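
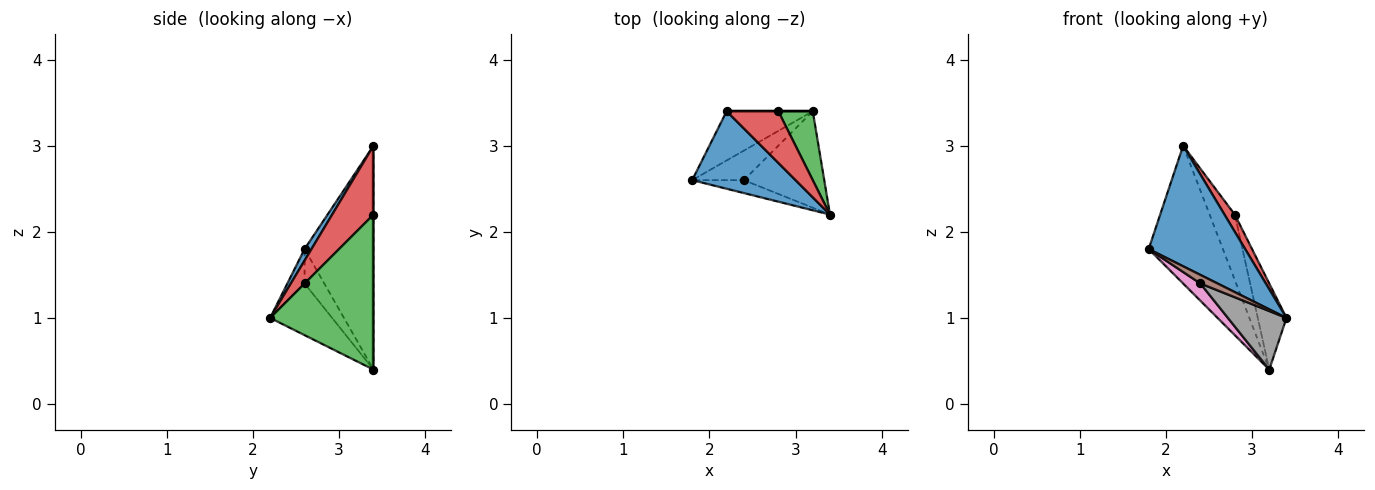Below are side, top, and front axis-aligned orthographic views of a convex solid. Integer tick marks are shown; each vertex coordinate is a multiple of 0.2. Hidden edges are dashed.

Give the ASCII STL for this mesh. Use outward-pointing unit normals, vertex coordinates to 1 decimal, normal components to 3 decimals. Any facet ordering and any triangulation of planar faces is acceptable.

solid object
 facet normal 0.060 -0.840 0.540
  outer loop
   vertex 2.2 3.4 3.0
   vertex 1.8 2.6 1.8
   vertex 3.4 2.2 1.0
  endloop
 endfacet
 facet normal -0.658 0.709 -0.253
  outer loop
   vertex 2.2 3.4 3.0
   vertex 3.2 3.4 0.4
   vertex 1.8 2.6 1.8
  endloop
 endfacet
 facet normal 0.942 0.262 0.209
  outer loop
   vertex 2.8 3.4 2.2
   vertex 3.4 2.2 1.0
   vertex 3.2 3.4 0.4
  endloop
 endfacet
 facet normal 0.784 -0.196 0.588
  outer loop
   vertex 2.8 3.4 2.2
   vertex 2.2 3.4 3.0
   vertex 3.4 2.2 1.0
  endloop
 endfacet
 facet normal 0.000 1.000 0.000
  outer loop
   vertex 2.8 3.4 2.2
   vertex 3.2 3.4 0.4
   vertex 2.2 3.4 3.0
  endloop
 endfacet
 facet normal -0.485 -0.485 -0.728
  outer loop
   vertex 2.4 2.6 1.4
   vertex 3.4 2.2 1.0
   vertex 1.8 2.6 1.8
  endloop
 endfacet
 facet normal -0.499 -0.437 -0.749
  outer loop
   vertex 2.4 2.6 1.4
   vertex 1.8 2.6 1.8
   vertex 3.2 3.4 0.4
  endloop
 endfacet
 facet normal -0.482 -0.455 -0.749
  outer loop
   vertex 2.4 2.6 1.4
   vertex 3.2 3.4 0.4
   vertex 3.4 2.2 1.0
  endloop
 endfacet
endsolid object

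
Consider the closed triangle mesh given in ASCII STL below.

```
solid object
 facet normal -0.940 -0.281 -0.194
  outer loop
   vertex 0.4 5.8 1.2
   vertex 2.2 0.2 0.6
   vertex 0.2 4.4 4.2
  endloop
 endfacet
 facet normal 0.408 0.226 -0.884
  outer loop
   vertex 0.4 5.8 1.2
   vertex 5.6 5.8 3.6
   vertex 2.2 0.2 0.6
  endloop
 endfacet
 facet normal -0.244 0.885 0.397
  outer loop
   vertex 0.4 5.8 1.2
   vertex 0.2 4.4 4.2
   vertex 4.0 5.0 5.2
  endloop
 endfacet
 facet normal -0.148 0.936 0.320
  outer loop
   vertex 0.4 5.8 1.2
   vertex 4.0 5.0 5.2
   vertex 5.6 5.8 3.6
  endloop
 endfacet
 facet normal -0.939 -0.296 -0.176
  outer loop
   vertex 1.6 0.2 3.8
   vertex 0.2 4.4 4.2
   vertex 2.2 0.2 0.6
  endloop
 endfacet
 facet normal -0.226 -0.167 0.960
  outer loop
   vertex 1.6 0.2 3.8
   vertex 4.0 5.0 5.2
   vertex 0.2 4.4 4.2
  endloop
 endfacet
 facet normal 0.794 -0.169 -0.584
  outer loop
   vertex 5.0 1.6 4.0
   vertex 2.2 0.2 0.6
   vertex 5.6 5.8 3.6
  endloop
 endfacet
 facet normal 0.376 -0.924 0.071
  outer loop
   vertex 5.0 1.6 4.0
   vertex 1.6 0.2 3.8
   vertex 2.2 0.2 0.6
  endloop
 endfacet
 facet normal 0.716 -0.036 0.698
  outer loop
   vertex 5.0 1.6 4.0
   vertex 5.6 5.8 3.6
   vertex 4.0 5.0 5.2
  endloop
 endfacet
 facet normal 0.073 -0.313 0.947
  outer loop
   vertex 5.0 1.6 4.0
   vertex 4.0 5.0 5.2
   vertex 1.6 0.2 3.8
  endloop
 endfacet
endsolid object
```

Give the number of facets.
10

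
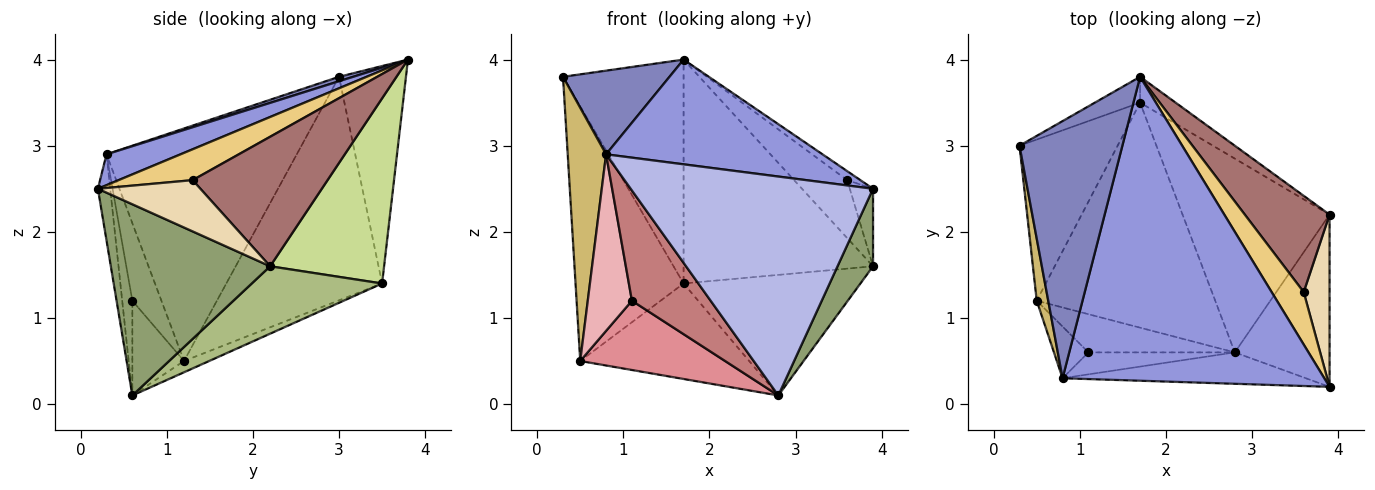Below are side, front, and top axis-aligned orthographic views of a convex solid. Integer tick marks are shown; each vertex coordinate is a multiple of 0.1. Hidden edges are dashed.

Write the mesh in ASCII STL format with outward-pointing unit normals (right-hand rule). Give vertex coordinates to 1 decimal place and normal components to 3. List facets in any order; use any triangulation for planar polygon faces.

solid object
 facet normal -0.483 0.870 -0.100
  outer loop
   vertex 1.7 3.5 1.4
   vertex 0.3 3.0 3.8
   vertex 1.7 3.8 4.0
  endloop
 endfacet
 facet normal 0.041 -0.309 0.950
  outer loop
   vertex 0.8 0.3 2.9
   vertex 1.7 3.8 4.0
   vertex 0.3 3.0 3.8
  endloop
 endfacet
 facet normal 0.111 -0.324 0.940
  outer loop
   vertex 0.8 0.3 2.9
   vertex 3.9 0.2 2.5
   vertex 1.7 3.8 4.0
  endloop
 endfacet
 facet normal -0.050 -0.989 -0.142
  outer loop
   vertex 0.8 0.3 2.9
   vertex 2.8 0.6 0.1
   vertex 3.9 0.2 2.5
  endloop
 endfacet
 facet normal 0.879 -0.196 -0.435
  outer loop
   vertex 3.9 2.2 1.6
   vertex 3.9 0.2 2.5
   vertex 2.8 0.6 0.1
  endloop
 endfacet
 facet normal 0.363 0.492 -0.791
  outer loop
   vertex 3.9 2.2 1.6
   vertex 2.8 0.6 0.1
   vertex 1.7 3.5 1.4
  endloop
 endfacet
 facet normal 0.513 0.853 -0.098
  outer loop
   vertex 3.9 2.2 1.6
   vertex 1.7 3.5 1.4
   vertex 1.7 3.8 4.0
  endloop
 endfacet
 facet normal -0.058 0.390 -0.919
  outer loop
   vertex 0.5 1.2 0.5
   vertex 1.7 3.5 1.4
   vertex 2.8 0.6 0.1
  endloop
 endfacet
 facet normal -0.773 0.536 -0.339
  outer loop
   vertex 0.5 1.2 0.5
   vertex 0.3 3.0 3.8
   vertex 1.7 3.5 1.4
  endloop
 endfacet
 facet normal -0.979 -0.197 0.048
  outer loop
   vertex 0.5 1.2 0.5
   vertex 0.8 0.3 2.9
   vertex 0.3 3.0 3.8
  endloop
 endfacet
 facet normal 0.688 0.123 0.715
  outer loop
   vertex 3.6 1.3 2.6
   vertex 1.7 3.8 4.0
   vertex 3.9 0.2 2.5
  endloop
 endfacet
 facet normal 0.875 0.199 0.441
  outer loop
   vertex 3.6 1.3 2.6
   vertex 3.9 0.2 2.5
   vertex 3.9 2.2 1.6
  endloop
 endfacet
 facet normal 0.795 0.313 0.520
  outer loop
   vertex 3.6 1.3 2.6
   vertex 3.9 2.2 1.6
   vertex 1.7 3.8 4.0
  endloop
 endfacet
 facet normal -0.125 -0.973 -0.194
  outer loop
   vertex 1.1 0.6 1.2
   vertex 2.8 0.6 0.1
   vertex 0.8 0.3 2.9
  endloop
 endfacet
 facet normal -0.298 -0.836 -0.461
  outer loop
   vertex 1.1 0.6 1.2
   vertex 0.5 1.2 0.5
   vertex 2.8 0.6 0.1
  endloop
 endfacet
 facet normal -0.534 -0.811 -0.237
  outer loop
   vertex 1.1 0.6 1.2
   vertex 0.8 0.3 2.9
   vertex 0.5 1.2 0.5
  endloop
 endfacet
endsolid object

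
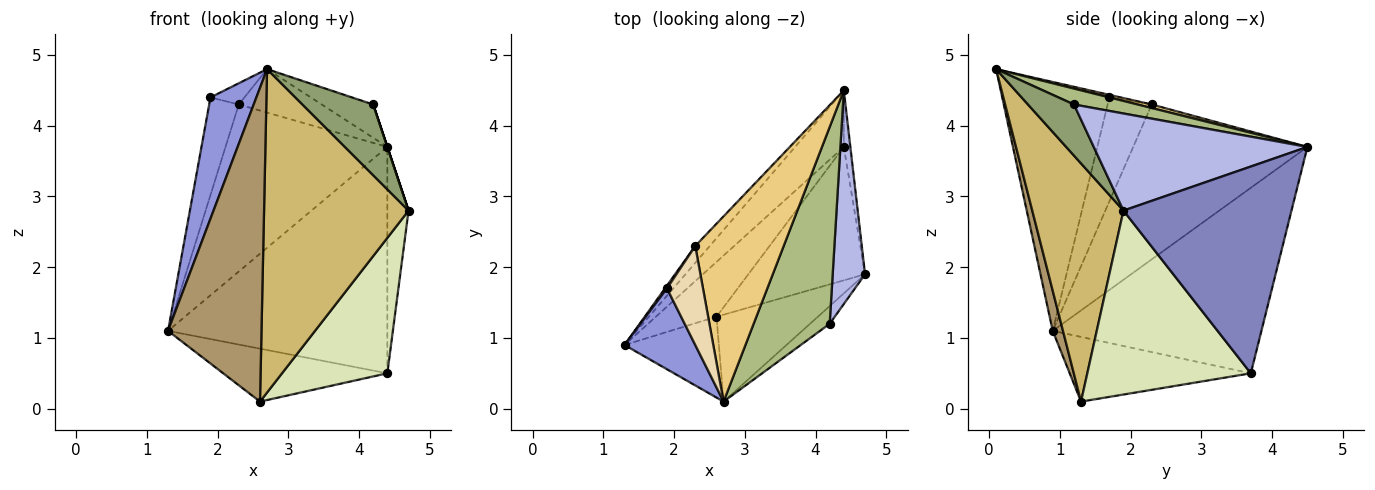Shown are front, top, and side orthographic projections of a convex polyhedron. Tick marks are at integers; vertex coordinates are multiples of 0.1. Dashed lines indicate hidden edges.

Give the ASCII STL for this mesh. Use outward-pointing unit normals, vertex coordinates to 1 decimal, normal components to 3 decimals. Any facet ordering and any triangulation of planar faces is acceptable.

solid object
 facet normal -0.678 0.713 -0.178
  outer loop
   vertex 4.4 3.7 0.5
   vertex 1.3 0.9 1.1
   vertex 4.4 4.5 3.7
  endloop
 endfacet
 facet normal 0.992 0.125 -0.031
  outer loop
   vertex 4.4 3.7 0.5
   vertex 4.4 4.5 3.7
   vertex 4.7 1.9 2.8
  endloop
 endfacet
 facet normal -0.889 -0.381 0.254
  outer loop
   vertex 1.9 1.7 4.4
   vertex 1.3 0.9 1.1
   vertex 2.7 0.1 4.8
  endloop
 endfacet
 facet normal 0.949 0.000 0.316
  outer loop
   vertex 4.2 1.2 4.3
   vertex 4.7 1.9 2.8
   vertex 4.4 4.5 3.7
  endloop
 endfacet
 facet normal 0.533 -0.821 -0.205
  outer loop
   vertex 4.2 1.2 4.3
   vertex 2.7 0.1 4.8
   vertex 4.7 1.9 2.8
  endloop
 endfacet
 facet normal 0.202 0.163 0.966
  outer loop
   vertex 4.2 1.2 4.3
   vertex 4.4 4.5 3.7
   vertex 2.7 0.1 4.8
  endloop
 endfacet
 facet normal -0.609 0.552 -0.571
  outer loop
   vertex 2.6 1.3 0.1
   vertex 1.3 0.9 1.1
   vertex 4.4 3.7 0.5
  endloop
 endfacet
 facet normal 0.742 -0.478 -0.471
  outer loop
   vertex 2.6 1.3 0.1
   vertex 4.4 3.7 0.5
   vertex 4.7 1.9 2.8
  endloop
 endfacet
 facet normal 0.105 -0.963 -0.248
  outer loop
   vertex 2.6 1.3 0.1
   vertex 2.7 0.1 4.8
   vertex 1.3 0.9 1.1
  endloop
 endfacet
 facet normal 0.521 -0.825 -0.222
  outer loop
   vertex 2.6 1.3 0.1
   vertex 4.7 1.9 2.8
   vertex 2.7 0.1 4.8
  endloop
 endfacet
 facet normal 0.039 0.228 0.973
  outer loop
   vertex 2.3 2.3 4.3
   vertex 2.7 0.1 4.8
   vertex 4.4 4.5 3.7
  endloop
 endfacet
 facet normal -0.070 0.209 0.975
  outer loop
   vertex 2.3 2.3 4.3
   vertex 1.9 1.7 4.4
   vertex 2.7 0.1 4.8
  endloop
 endfacet
 facet normal -0.731 0.679 -0.069
  outer loop
   vertex 2.3 2.3 4.3
   vertex 4.4 4.5 3.7
   vertex 1.3 0.9 1.1
  endloop
 endfacet
 facet normal -0.831 0.556 0.016
  outer loop
   vertex 2.3 2.3 4.3
   vertex 1.3 0.9 1.1
   vertex 1.9 1.7 4.4
  endloop
 endfacet
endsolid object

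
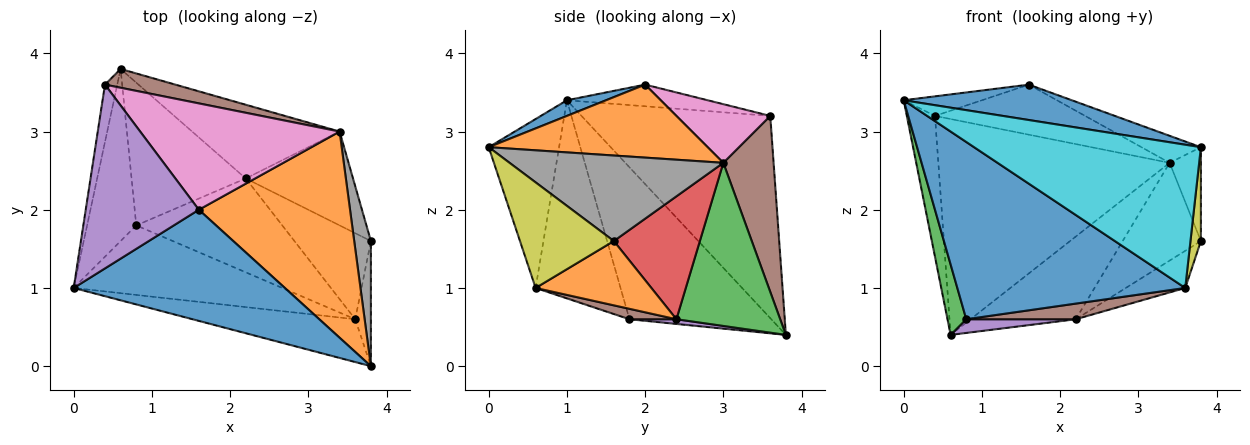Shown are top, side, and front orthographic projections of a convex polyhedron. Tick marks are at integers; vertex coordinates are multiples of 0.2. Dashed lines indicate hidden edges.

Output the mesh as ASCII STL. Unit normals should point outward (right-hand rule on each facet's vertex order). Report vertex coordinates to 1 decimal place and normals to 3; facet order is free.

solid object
 facet normal 0.070 -0.303 0.950
  outer loop
   vertex 1.6 2.0 3.6
   vertex 0.0 1.0 3.4
   vertex 3.8 0.0 2.8
  endloop
 endfacet
 facet normal 0.432 0.117 0.894
  outer loop
   vertex 3.4 3.0 2.6
   vertex 1.6 2.0 3.6
   vertex 3.8 0.0 2.8
  endloop
 endfacet
 facet normal -0.944 -0.125 -0.305
  outer loop
   vertex 0.8 1.8 0.6
   vertex 0.0 1.0 3.4
   vertex 0.6 3.8 0.4
  endloop
 endfacet
 facet normal -0.987 0.147 -0.060
  outer loop
   vertex 0.4 3.6 3.2
   vertex 0.6 3.8 0.4
   vertex 0.0 1.0 3.4
  endloop
 endfacet
 facet normal -0.187 0.104 0.977
  outer loop
   vertex 0.4 3.6 3.2
   vertex 0.0 1.0 3.4
   vertex 1.6 2.0 3.6
  endloop
 endfacet
 facet normal 0.212 0.974 0.085
  outer loop
   vertex 0.4 3.6 3.2
   vertex 3.4 3.0 2.6
   vertex 0.6 3.8 0.4
  endloop
 endfacet
 facet normal 0.257 0.411 0.874
  outer loop
   vertex 0.4 3.6 3.2
   vertex 1.6 2.0 3.6
   vertex 3.4 3.0 2.6
  endloop
 endfacet
 facet normal 0.972 0.142 0.190
  outer loop
   vertex 3.8 1.6 1.6
   vertex 3.4 3.0 2.6
   vertex 3.8 0.0 2.8
  endloop
 endfacet
 facet normal 0.983 -0.109 -0.146
  outer loop
   vertex 3.6 0.6 1.0
   vertex 3.8 1.6 1.6
   vertex 3.8 0.0 2.8
  endloop
 endfacet
 facet normal -0.285 -0.918 -0.274
  outer loop
   vertex 3.6 0.6 1.0
   vertex 3.8 0.0 2.8
   vertex 0.0 1.0 3.4
  endloop
 endfacet
 facet normal -0.328 -0.880 -0.345
  outer loop
   vertex 3.6 0.6 1.0
   vertex 0.0 1.0 3.4
   vertex 0.8 1.8 0.6
  endloop
 endfacet
 facet normal 0.611 0.314 -0.727
  outer loop
   vertex 2.2 2.4 0.6
   vertex 3.8 1.6 1.6
   vertex 3.6 0.6 1.0
  endloop
 endfacet
 facet normal 0.593 0.601 -0.536
  outer loop
   vertex 2.2 2.4 0.6
   vertex 0.6 3.8 0.4
   vertex 3.4 3.0 2.6
  endloop
 endfacet
 facet normal 0.622 0.565 -0.542
  outer loop
   vertex 2.2 2.4 0.6
   vertex 3.4 3.0 2.6
   vertex 3.8 1.6 1.6
  endloop
 endfacet
 facet normal 0.041 -0.095 -0.995
  outer loop
   vertex 2.2 2.4 0.6
   vertex 0.8 1.8 0.6
   vertex 0.6 3.8 0.4
  endloop
 endfacet
 facet normal 0.070 -0.164 -0.984
  outer loop
   vertex 2.2 2.4 0.6
   vertex 3.6 0.6 1.0
   vertex 0.8 1.8 0.6
  endloop
 endfacet
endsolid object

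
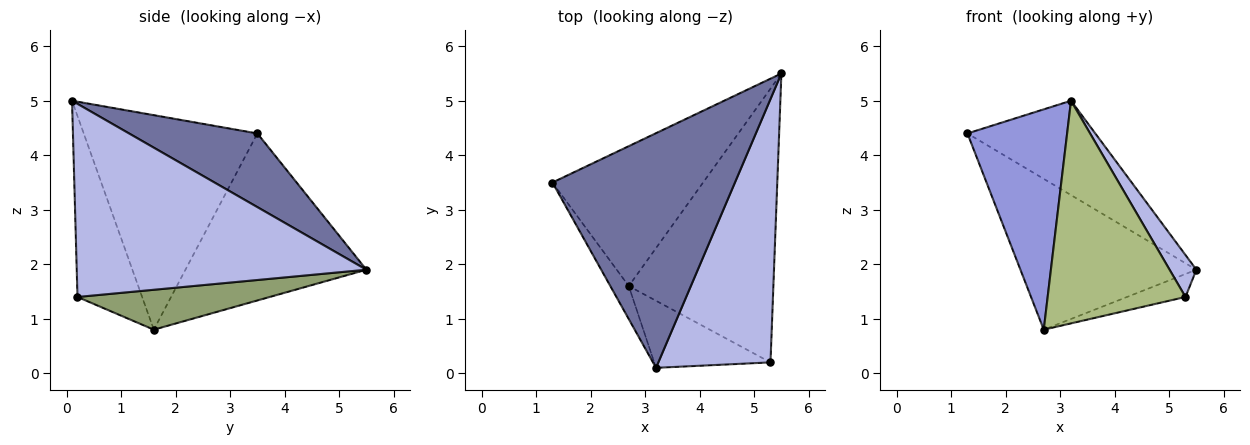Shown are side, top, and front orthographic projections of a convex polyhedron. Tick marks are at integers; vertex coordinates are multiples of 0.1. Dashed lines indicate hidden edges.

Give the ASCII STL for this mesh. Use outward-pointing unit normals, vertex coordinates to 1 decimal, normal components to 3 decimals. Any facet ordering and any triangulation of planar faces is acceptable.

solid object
 facet normal 0.351 0.349 0.869
  outer loop
   vertex 3.2 0.1 5.0
   vertex 5.5 5.5 1.9
   vertex 1.3 3.5 4.4
  endloop
 endfacet
 facet normal -0.602 0.585 -0.543
  outer loop
   vertex 2.7 1.6 0.8
   vertex 1.3 3.5 4.4
   vertex 5.5 5.5 1.9
  endloop
 endfacet
 facet normal -0.865 -0.496 -0.074
  outer loop
   vertex 2.7 1.6 0.8
   vertex 3.2 0.1 5.0
   vertex 1.3 3.5 4.4
  endloop
 endfacet
 facet normal 0.862 -0.080 0.501
  outer loop
   vertex 5.3 0.2 1.4
   vertex 5.5 5.5 1.9
   vertex 3.2 0.1 5.0
  endloop
 endfacet
 facet normal 0.265 0.081 -0.961
  outer loop
   vertex 5.3 0.2 1.4
   vertex 2.7 1.6 0.8
   vertex 5.5 5.5 1.9
  endloop
 endfacet
 facet normal -0.410 -0.873 -0.263
  outer loop
   vertex 5.3 0.2 1.4
   vertex 3.2 0.1 5.0
   vertex 2.7 1.6 0.8
  endloop
 endfacet
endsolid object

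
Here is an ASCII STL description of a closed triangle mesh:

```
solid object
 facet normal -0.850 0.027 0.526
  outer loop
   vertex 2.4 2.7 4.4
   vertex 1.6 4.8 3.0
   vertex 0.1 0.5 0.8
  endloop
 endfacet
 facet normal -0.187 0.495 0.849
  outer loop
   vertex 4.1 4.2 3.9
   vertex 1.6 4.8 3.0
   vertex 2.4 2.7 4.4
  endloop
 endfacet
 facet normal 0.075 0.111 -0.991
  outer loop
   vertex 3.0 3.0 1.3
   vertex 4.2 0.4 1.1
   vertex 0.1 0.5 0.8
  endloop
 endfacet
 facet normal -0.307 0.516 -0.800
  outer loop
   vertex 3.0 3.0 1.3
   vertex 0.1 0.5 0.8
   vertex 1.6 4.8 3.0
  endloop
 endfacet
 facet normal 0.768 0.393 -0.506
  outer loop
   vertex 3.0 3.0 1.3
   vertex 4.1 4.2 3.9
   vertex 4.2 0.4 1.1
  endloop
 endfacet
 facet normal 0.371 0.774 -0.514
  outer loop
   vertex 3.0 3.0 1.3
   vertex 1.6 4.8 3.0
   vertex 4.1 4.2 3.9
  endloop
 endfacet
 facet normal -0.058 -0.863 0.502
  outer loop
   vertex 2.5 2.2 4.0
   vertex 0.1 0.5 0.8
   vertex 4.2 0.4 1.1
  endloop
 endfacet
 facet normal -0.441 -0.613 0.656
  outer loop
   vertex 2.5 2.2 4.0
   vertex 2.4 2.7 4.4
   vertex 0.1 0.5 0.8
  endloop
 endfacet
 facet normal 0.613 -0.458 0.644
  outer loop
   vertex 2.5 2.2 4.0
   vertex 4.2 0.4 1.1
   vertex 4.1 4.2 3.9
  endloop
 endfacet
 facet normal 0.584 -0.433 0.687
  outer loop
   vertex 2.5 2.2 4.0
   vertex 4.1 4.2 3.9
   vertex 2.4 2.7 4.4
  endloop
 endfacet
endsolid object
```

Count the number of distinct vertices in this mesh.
7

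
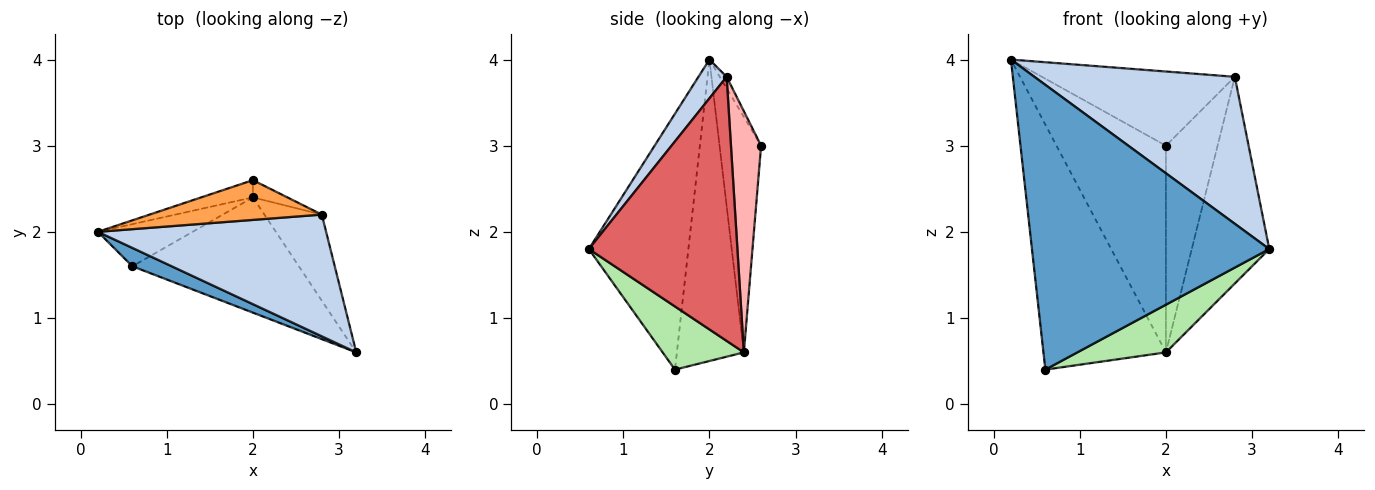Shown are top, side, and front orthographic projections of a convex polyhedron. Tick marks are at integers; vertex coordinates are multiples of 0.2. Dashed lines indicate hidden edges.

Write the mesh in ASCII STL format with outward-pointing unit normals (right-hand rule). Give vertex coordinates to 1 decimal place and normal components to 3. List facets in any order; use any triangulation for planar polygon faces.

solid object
 facet normal -0.386 -0.921 0.059
  outer loop
   vertex 0.6 1.6 0.4
   vertex 3.2 0.6 1.8
   vertex 0.2 2.0 4.0
  endloop
 endfacet
 facet normal 0.108 -0.766 0.634
  outer loop
   vertex 2.8 2.2 3.8
   vertex 0.2 2.0 4.0
   vertex 3.2 0.6 1.8
  endloop
 endfacet
 facet normal -0.031 0.881 0.472
  outer loop
   vertex 2.8 2.2 3.8
   vertex 2.0 2.6 3.0
   vertex 0.2 2.0 4.0
  endloop
 endfacet
 facet normal -0.354 0.932 -0.078
  outer loop
   vertex 2.0 2.4 0.6
   vertex 0.2 2.0 4.0
   vertex 2.0 2.6 3.0
  endloop
 endfacet
 facet normal -0.474 0.868 -0.149
  outer loop
   vertex 2.0 2.4 0.6
   vertex 0.6 1.6 0.4
   vertex 0.2 2.0 4.0
  endloop
 endfacet
 facet normal 0.331 -0.361 -0.872
  outer loop
   vertex 2.0 2.4 0.6
   vertex 3.2 0.6 1.8
   vertex 0.6 1.6 0.4
  endloop
 endfacet
 facet normal 0.871 0.454 -0.189
  outer loop
   vertex 2.0 2.4 0.6
   vertex 2.8 2.2 3.8
   vertex 3.2 0.6 1.8
  endloop
 endfacet
 facet normal 0.503 0.862 -0.072
  outer loop
   vertex 2.0 2.4 0.6
   vertex 2.0 2.6 3.0
   vertex 2.8 2.2 3.8
  endloop
 endfacet
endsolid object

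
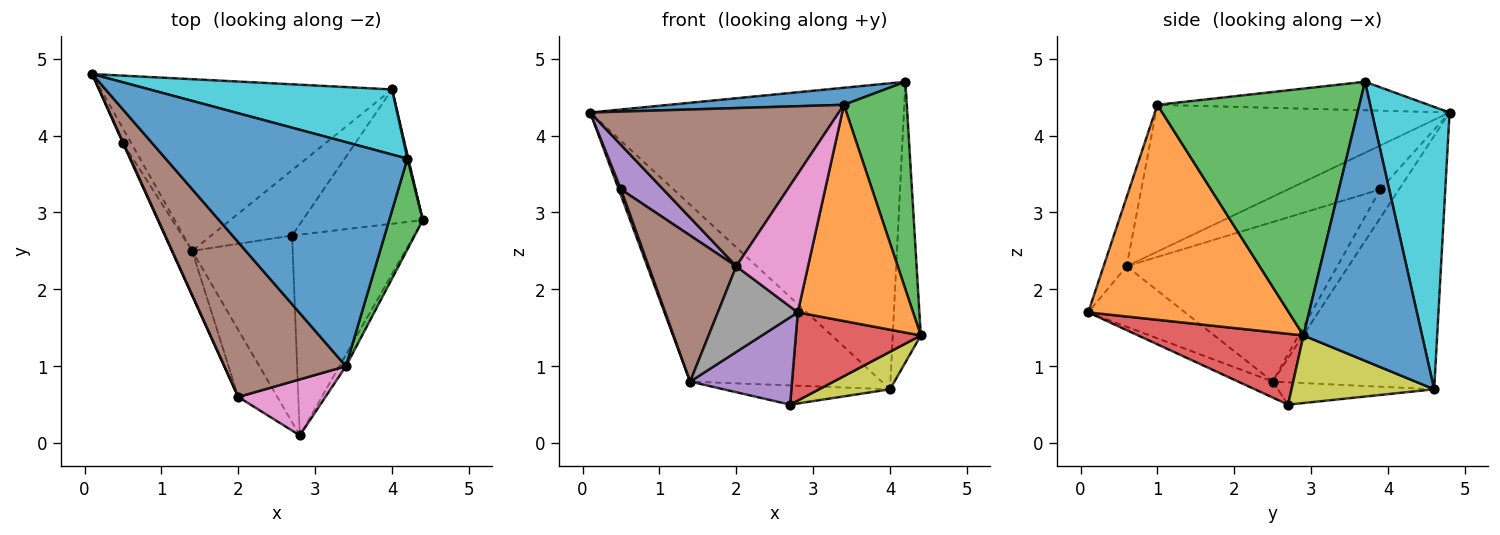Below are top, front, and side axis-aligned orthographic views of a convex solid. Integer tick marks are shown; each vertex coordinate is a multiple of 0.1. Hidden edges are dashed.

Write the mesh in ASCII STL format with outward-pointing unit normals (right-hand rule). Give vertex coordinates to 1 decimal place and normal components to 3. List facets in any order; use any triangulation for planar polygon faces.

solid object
 facet normal -0.117 -0.075 0.990
  outer loop
   vertex 3.4 1.0 4.4
   vertex 4.2 3.7 4.7
   vertex 0.1 4.8 4.3
  endloop
 endfacet
 facet normal 0.867 -0.498 -0.027
  outer loop
   vertex 3.4 1.0 4.4
   vertex 2.8 0.1 1.7
   vertex 4.4 2.9 1.4
  endloop
 endfacet
 facet normal 0.947 -0.295 0.129
  outer loop
   vertex 3.4 1.0 4.4
   vertex 4.4 2.9 1.4
   vertex 4.2 3.7 4.7
  endloop
 endfacet
 facet normal 0.470 -0.355 -0.808
  outer loop
   vertex 2.7 2.7 0.5
   vertex 4.4 2.9 1.4
   vertex 2.8 0.1 1.7
  endloop
 endfacet
 facet normal -0.142 -0.419 -0.897
  outer loop
   vertex 2.7 2.7 0.5
   vertex 2.8 0.1 1.7
   vertex 1.4 2.5 0.8
  endloop
 endfacet
 facet normal -0.645 -0.546 0.534
  outer loop
   vertex 2.0 0.6 2.3
   vertex 3.4 1.0 4.4
   vertex 0.1 4.8 4.3
  endloop
 endfacet
 facet normal -0.286 -0.888 0.360
  outer loop
   vertex 2.0 0.6 2.3
   vertex 2.8 0.1 1.7
   vertex 3.4 1.0 4.4
  endloop
 endfacet
 facet normal -0.690 -0.570 -0.446
  outer loop
   vertex 2.0 0.6 2.3
   vertex 1.4 2.5 0.8
   vertex 2.8 0.1 1.7
  endloop
 endfacet
 facet normal 0.476 -0.237 -0.847
  outer loop
   vertex 4.0 4.6 0.7
   vertex 4.4 2.9 1.4
   vertex 2.7 2.7 0.5
  endloop
 endfacet
 facet normal 0.235 0.951 0.202
  outer loop
   vertex 4.0 4.6 0.7
   vertex 0.1 4.8 4.3
   vertex 4.2 3.7 4.7
  endloop
 endfacet
 facet normal 0.973 0.230 0.003
  outer loop
   vertex 4.0 4.6 0.7
   vertex 4.2 3.7 4.7
   vertex 4.4 2.9 1.4
  endloop
 endfacet
 facet normal -0.518 0.613 -0.596
  outer loop
   vertex 4.0 4.6 0.7
   vertex 1.4 2.5 0.8
   vertex 0.1 4.8 4.3
  endloop
 endfacet
 facet normal -0.256 0.273 -0.927
  outer loop
   vertex 4.0 4.6 0.7
   vertex 2.7 2.7 0.5
   vertex 1.4 2.5 0.8
  endloop
 endfacet
 facet normal -0.953 -0.112 -0.280
  outer loop
   vertex 0.5 3.9 3.3
   vertex 0.1 4.8 4.3
   vertex 1.4 2.5 0.8
  endloop
 endfacet
 facet normal -0.909 -0.417 0.011
  outer loop
   vertex 0.5 3.9 3.3
   vertex 2.0 0.6 2.3
   vertex 0.1 4.8 4.3
  endloop
 endfacet
 facet normal -0.917 -0.382 -0.116
  outer loop
   vertex 0.5 3.9 3.3
   vertex 1.4 2.5 0.8
   vertex 2.0 0.6 2.3
  endloop
 endfacet
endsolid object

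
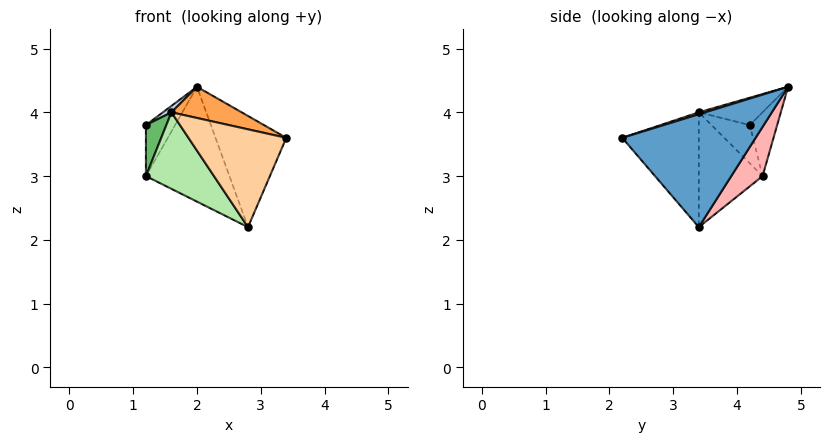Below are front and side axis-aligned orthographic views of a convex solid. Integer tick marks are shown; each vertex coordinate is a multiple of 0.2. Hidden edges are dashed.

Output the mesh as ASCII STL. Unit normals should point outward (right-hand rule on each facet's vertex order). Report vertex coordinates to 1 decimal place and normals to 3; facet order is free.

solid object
 facet normal 0.883 0.468 0.023
  outer loop
   vertex 2.8 3.4 2.2
   vertex 2.0 4.8 4.4
   vertex 3.4 2.2 3.6
  endloop
 endfacet
 facet normal -0.562 -0.075 0.824
  outer loop
   vertex 1.6 3.4 4.0
   vertex 2.0 4.8 4.4
   vertex 1.2 4.2 3.8
  endloop
 endfacet
 facet normal 0.026 -0.281 0.959
  outer loop
   vertex 1.6 3.4 4.0
   vertex 3.4 2.2 3.6
   vertex 2.0 4.8 4.4
  endloop
 endfacet
 facet normal -0.570 -0.728 -0.380
  outer loop
   vertex 1.6 3.4 4.0
   vertex 2.8 3.4 2.2
   vertex 3.4 2.2 3.6
  endloop
 endfacet
 facet normal -0.876 -0.467 -0.117
  outer loop
   vertex 1.2 4.4 3.0
   vertex 1.6 3.4 4.0
   vertex 1.2 4.2 3.8
  endloop
 endfacet
 facet normal -0.622 -0.664 -0.415
  outer loop
   vertex 1.2 4.4 3.0
   vertex 2.8 3.4 2.2
   vertex 1.6 3.4 4.0
  endloop
 endfacet
 facet normal -0.673 0.718 0.179
  outer loop
   vertex 1.2 4.4 3.0
   vertex 1.2 4.2 3.8
   vertex 2.0 4.8 4.4
  endloop
 endfacet
 facet normal 0.318 0.848 -0.424
  outer loop
   vertex 1.2 4.4 3.0
   vertex 2.0 4.8 4.4
   vertex 2.8 3.4 2.2
  endloop
 endfacet
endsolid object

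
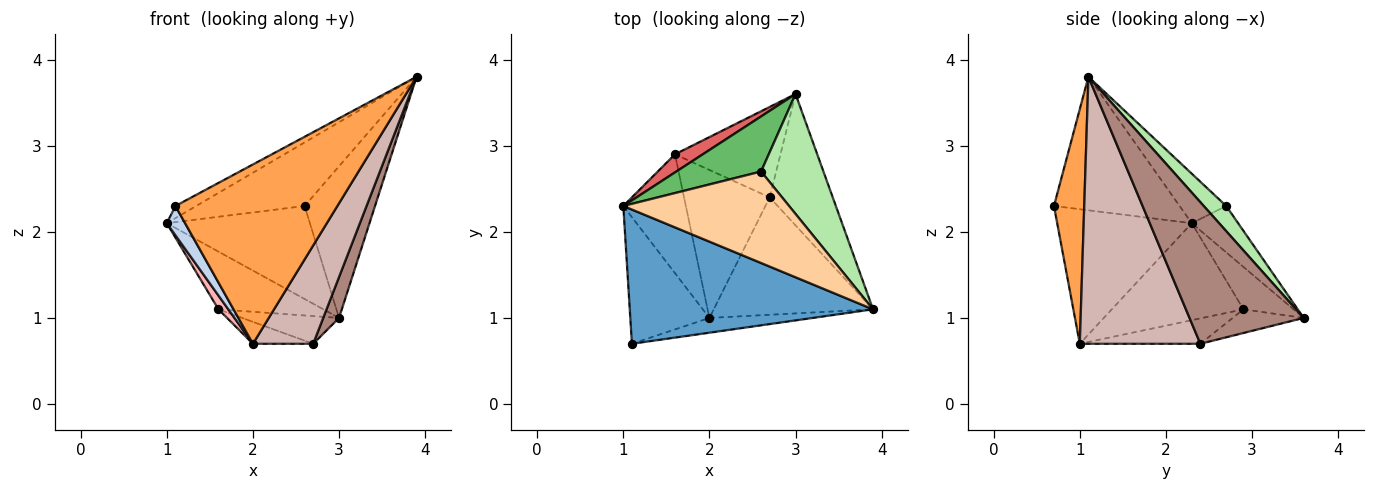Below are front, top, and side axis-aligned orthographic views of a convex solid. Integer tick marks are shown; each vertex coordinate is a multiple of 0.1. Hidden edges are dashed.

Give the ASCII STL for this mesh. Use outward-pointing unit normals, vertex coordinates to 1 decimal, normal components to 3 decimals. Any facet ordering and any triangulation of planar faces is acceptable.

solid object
 facet normal -0.480 0.079 0.874
  outer loop
   vertex 1.1 0.7 2.3
   vertex 3.9 1.1 3.8
   vertex 1.0 2.3 2.1
  endloop
 endfacet
 facet normal -0.856 -0.116 -0.503
  outer loop
   vertex 1.1 0.7 2.3
   vertex 1.0 2.3 2.1
   vertex 2.0 1.0 0.7
  endloop
 endfacet
 facet normal 0.183 -0.980 -0.081
  outer loop
   vertex 1.1 0.7 2.3
   vertex 2.0 1.0 0.7
   vertex 3.9 1.1 3.8
  endloop
 endfacet
 facet normal -0.238 0.554 0.798
  outer loop
   vertex 2.6 2.7 2.3
   vertex 1.0 2.3 2.1
   vertex 3.9 1.1 3.8
  endloop
 endfacet
 facet normal -0.269 0.829 0.491
  outer loop
   vertex 2.6 2.7 2.3
   vertex 3.0 3.6 1.0
   vertex 1.0 2.3 2.1
  endloop
 endfacet
 facet normal 0.243 0.761 0.602
  outer loop
   vertex 2.6 2.7 2.3
   vertex 3.9 1.1 3.8
   vertex 3.0 3.6 1.0
  endloop
 endfacet
 facet normal -0.415 0.868 0.272
  outer loop
   vertex 1.6 2.9 1.1
   vertex 1.0 2.3 2.1
   vertex 3.0 3.6 1.0
  endloop
 endfacet
 facet normal -0.839 -0.063 -0.541
  outer loop
   vertex 1.6 2.9 1.1
   vertex 2.0 1.0 0.7
   vertex 1.0 2.3 2.1
  endloop
 endfacet
 facet normal -0.210 0.286 -0.935
  outer loop
   vertex 2.7 2.4 0.7
   vertex 1.6 2.9 1.1
   vertex 3.0 3.6 1.0
  endloop
 endfacet
 facet normal -0.281 0.141 -0.949
  outer loop
   vertex 2.7 2.4 0.7
   vertex 2.0 1.0 0.7
   vertex 1.6 2.9 1.1
  endloop
 endfacet
 facet normal 0.906 -0.126 -0.404
  outer loop
   vertex 2.7 2.4 0.7
   vertex 3.0 3.6 1.0
   vertex 3.9 1.1 3.8
  endloop
 endfacet
 facet normal 0.789 -0.395 -0.471
  outer loop
   vertex 2.7 2.4 0.7
   vertex 3.9 1.1 3.8
   vertex 2.0 1.0 0.7
  endloop
 endfacet
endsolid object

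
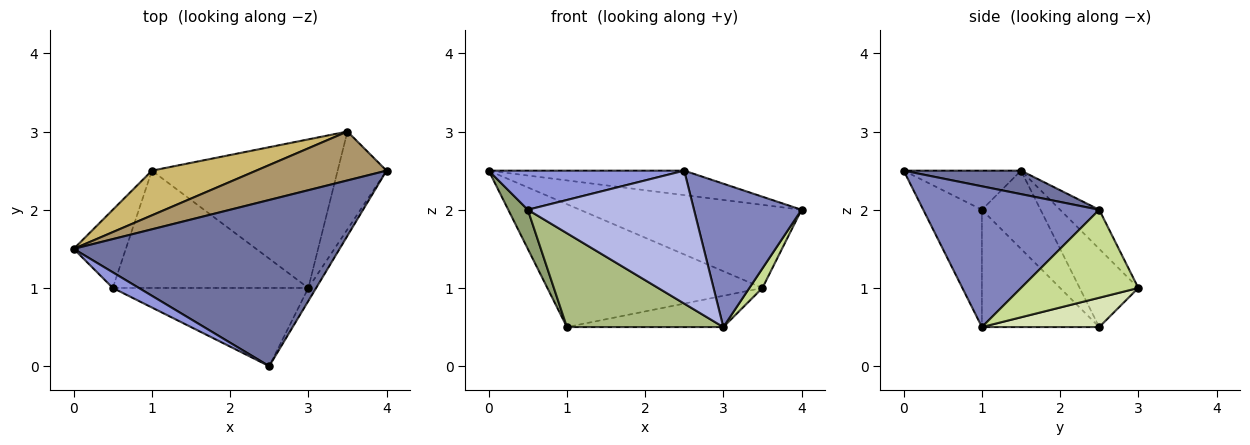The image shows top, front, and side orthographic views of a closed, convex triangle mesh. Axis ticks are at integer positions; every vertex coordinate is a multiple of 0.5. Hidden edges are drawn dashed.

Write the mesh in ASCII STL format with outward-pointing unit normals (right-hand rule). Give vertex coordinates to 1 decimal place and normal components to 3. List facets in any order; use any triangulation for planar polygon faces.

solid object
 facet normal 0.087 0.145 0.986
  outer loop
   vertex 2.5 0.0 2.5
   vertex 4.0 2.5 2.0
   vertex 0.0 1.5 2.5
  endloop
 endfacet
 facet normal 0.852 -0.521 -0.047
  outer loop
   vertex 3.0 1.0 0.5
   vertex 4.0 2.5 2.0
   vertex 2.5 0.0 2.5
  endloop
 endfacet
 facet normal -0.487 -0.811 0.324
  outer loop
   vertex 0.5 1.0 2.0
   vertex 2.5 0.0 2.5
   vertex 0.0 1.5 2.5
  endloop
 endfacet
 facet normal -0.291 -0.825 -0.485
  outer loop
   vertex 0.5 1.0 2.0
   vertex 3.0 1.0 0.5
   vertex 2.5 0.0 2.5
  endloop
 endfacet
 facet normal -0.802 -0.267 -0.535
  outer loop
   vertex 0.5 1.0 2.0
   vertex 0.0 1.5 2.5
   vertex 1.0 2.5 0.5
  endloop
 endfacet
 facet normal -0.424 -0.566 -0.707
  outer loop
   vertex 0.5 1.0 2.0
   vertex 1.0 2.5 0.5
   vertex 3.0 1.0 0.5
  endloop
 endfacet
 facet normal 0.870 -0.097 -0.483
  outer loop
   vertex 3.5 3.0 1.0
   vertex 4.0 2.5 2.0
   vertex 3.0 1.0 0.5
  endloop
 endfacet
 facet normal 0.153 0.204 -0.967
  outer loop
   vertex 3.5 3.0 1.0
   vertex 3.0 1.0 0.5
   vertex 1.0 2.5 0.5
  endloop
 endfacet
 facet normal -0.150 0.852 0.501
  outer loop
   vertex 3.5 3.0 1.0
   vertex 0.0 1.5 2.5
   vertex 4.0 2.5 2.0
  endloop
 endfacet
 facet normal -0.248 0.910 0.331
  outer loop
   vertex 3.5 3.0 1.0
   vertex 1.0 2.5 0.5
   vertex 0.0 1.5 2.5
  endloop
 endfacet
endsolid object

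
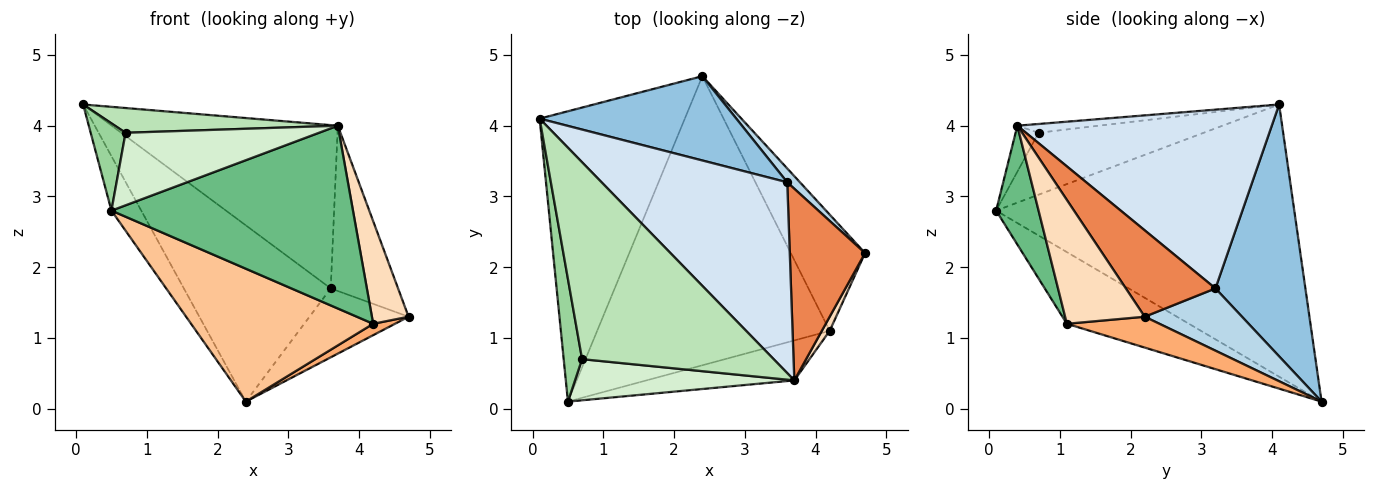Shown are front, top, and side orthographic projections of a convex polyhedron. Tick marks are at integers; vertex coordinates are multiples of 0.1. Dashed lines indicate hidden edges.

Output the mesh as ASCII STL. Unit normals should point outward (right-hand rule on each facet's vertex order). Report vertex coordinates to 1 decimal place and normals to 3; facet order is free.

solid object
 facet normal -0.879 0.088 -0.469
  outer loop
   vertex 2.4 4.7 0.1
   vertex 0.5 0.1 2.8
   vertex 0.1 4.1 4.3
  endloop
 endfacet
 facet normal 0.484 0.790 0.378
  outer loop
   vertex 3.6 3.2 1.7
   vertex 2.4 4.7 0.1
   vertex 0.1 4.1 4.3
  endloop
 endfacet
 facet normal 0.694 0.706 0.142
  outer loop
   vertex 3.6 3.2 1.7
   vertex 4.7 2.2 1.3
   vertex 2.4 4.7 0.1
  endloop
 endfacet
 facet normal 0.590 0.525 0.613
  outer loop
   vertex 3.6 3.2 1.7
   vertex 0.1 4.1 4.3
   vertex 3.7 0.4 4.0
  endloop
 endfacet
 facet normal 0.656 0.493 0.572
  outer loop
   vertex 3.6 3.2 1.7
   vertex 3.7 0.4 4.0
   vertex 4.7 2.2 1.3
  endloop
 endfacet
 facet normal 0.382 -0.090 -0.920
  outer loop
   vertex 4.2 1.1 1.2
   vertex 2.4 4.7 0.1
   vertex 4.7 2.2 1.3
  endloop
 endfacet
 facet normal -0.270 -0.402 -0.875
  outer loop
   vertex 4.2 1.1 1.2
   vertex 0.5 0.1 2.8
   vertex 2.4 4.7 0.1
  endloop
 endfacet
 facet normal 0.907 -0.417 0.058
  outer loop
   vertex 4.2 1.1 1.2
   vertex 4.7 2.2 1.3
   vertex 3.7 0.4 4.0
  endloop
 endfacet
 facet normal 0.169 -0.963 -0.210
  outer loop
   vertex 4.2 1.1 1.2
   vertex 3.7 0.4 4.0
   vertex 0.5 0.1 2.8
  endloop
 endfacet
 facet normal -0.939 -0.199 0.279
  outer loop
   vertex 0.7 0.7 3.9
   vertex 0.1 4.1 4.3
   vertex 0.5 0.1 2.8
  endloop
 endfacet
 facet normal -0.046 -0.125 0.991
  outer loop
   vertex 0.7 0.7 3.9
   vertex 3.7 0.4 4.0
   vertex 0.1 4.1 4.3
  endloop
 endfacet
 facet normal -0.103 -0.865 0.491
  outer loop
   vertex 0.7 0.7 3.9
   vertex 0.5 0.1 2.8
   vertex 3.7 0.4 4.0
  endloop
 endfacet
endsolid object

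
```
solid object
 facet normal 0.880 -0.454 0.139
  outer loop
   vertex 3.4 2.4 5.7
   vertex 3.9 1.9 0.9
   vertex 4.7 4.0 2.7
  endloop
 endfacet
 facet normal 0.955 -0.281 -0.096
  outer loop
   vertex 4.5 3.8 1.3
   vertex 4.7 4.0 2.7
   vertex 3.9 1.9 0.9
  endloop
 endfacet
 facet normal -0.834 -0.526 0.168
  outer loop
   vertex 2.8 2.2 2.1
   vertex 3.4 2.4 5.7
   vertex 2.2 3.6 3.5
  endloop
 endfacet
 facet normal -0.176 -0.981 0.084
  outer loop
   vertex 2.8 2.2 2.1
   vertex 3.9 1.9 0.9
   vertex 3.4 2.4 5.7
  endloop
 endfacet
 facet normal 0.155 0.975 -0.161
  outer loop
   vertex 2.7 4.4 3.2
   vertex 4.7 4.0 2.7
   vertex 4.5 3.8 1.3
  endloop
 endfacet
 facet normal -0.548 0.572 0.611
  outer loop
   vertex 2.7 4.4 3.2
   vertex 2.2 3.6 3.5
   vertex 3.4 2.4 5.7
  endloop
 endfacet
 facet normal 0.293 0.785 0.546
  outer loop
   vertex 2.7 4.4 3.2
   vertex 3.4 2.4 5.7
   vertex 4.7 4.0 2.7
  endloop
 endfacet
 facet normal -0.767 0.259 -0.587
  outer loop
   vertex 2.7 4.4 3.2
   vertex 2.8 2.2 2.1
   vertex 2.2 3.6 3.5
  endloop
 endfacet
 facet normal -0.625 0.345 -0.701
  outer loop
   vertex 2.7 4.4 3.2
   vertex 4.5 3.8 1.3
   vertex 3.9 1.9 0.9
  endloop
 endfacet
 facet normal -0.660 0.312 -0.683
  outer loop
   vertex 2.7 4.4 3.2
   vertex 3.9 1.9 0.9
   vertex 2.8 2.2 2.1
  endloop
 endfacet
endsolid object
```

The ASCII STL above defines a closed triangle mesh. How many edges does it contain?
15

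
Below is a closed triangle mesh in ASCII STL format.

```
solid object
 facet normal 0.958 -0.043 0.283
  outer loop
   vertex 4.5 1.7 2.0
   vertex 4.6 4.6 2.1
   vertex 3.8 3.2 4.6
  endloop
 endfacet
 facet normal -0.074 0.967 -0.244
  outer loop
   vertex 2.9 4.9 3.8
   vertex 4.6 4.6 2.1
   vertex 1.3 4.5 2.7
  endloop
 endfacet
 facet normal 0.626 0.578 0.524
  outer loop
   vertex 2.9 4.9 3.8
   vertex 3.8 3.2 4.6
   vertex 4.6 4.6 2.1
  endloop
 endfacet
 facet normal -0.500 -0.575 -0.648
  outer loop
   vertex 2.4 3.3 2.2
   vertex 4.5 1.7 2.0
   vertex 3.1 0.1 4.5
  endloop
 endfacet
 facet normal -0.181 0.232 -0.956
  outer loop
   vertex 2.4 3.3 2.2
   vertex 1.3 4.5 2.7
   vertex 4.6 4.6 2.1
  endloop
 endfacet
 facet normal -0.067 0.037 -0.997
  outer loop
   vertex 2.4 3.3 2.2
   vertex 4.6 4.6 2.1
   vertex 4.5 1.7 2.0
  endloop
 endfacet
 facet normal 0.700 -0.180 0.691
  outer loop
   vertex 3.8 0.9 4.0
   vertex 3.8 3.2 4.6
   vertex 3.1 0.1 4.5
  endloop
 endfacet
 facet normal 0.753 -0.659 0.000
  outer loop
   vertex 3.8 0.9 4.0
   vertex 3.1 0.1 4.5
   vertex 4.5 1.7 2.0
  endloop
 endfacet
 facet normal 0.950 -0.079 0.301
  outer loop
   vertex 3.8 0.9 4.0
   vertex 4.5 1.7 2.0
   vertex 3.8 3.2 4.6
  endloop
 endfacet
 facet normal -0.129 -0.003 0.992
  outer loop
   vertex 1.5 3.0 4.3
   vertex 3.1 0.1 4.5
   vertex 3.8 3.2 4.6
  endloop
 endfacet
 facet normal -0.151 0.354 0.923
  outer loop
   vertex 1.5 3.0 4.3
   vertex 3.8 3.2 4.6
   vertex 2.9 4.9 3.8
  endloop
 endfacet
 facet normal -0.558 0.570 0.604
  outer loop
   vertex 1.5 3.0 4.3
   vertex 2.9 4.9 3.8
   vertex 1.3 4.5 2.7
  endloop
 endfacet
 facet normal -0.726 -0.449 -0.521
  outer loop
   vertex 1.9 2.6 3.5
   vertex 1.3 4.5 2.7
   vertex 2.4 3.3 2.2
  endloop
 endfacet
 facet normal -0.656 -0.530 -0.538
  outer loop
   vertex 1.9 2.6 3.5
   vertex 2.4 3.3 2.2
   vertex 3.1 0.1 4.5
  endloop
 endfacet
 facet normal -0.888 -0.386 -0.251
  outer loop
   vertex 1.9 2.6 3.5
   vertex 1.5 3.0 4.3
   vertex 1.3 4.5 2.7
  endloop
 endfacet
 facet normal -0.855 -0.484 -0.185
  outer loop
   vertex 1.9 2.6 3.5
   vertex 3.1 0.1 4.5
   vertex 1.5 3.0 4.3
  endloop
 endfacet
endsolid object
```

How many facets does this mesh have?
16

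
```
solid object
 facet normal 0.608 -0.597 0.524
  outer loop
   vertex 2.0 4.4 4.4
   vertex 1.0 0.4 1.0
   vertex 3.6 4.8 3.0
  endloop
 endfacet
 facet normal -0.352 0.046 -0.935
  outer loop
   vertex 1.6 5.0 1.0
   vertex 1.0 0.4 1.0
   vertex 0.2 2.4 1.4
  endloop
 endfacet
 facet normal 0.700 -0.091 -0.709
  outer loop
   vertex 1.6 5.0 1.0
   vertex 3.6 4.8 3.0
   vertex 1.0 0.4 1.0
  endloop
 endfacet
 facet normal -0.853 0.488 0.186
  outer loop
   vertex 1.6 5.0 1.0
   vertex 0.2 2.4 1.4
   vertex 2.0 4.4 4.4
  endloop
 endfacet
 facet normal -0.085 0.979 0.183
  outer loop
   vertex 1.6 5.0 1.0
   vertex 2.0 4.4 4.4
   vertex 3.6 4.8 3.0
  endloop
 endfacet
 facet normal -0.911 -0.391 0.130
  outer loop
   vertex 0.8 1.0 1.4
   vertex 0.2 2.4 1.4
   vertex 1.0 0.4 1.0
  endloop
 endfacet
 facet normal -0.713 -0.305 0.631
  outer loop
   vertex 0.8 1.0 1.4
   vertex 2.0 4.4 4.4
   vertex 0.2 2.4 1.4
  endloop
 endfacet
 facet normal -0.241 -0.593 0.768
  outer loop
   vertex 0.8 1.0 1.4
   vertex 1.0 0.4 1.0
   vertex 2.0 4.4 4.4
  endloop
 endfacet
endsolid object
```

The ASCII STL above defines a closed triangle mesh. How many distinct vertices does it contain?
6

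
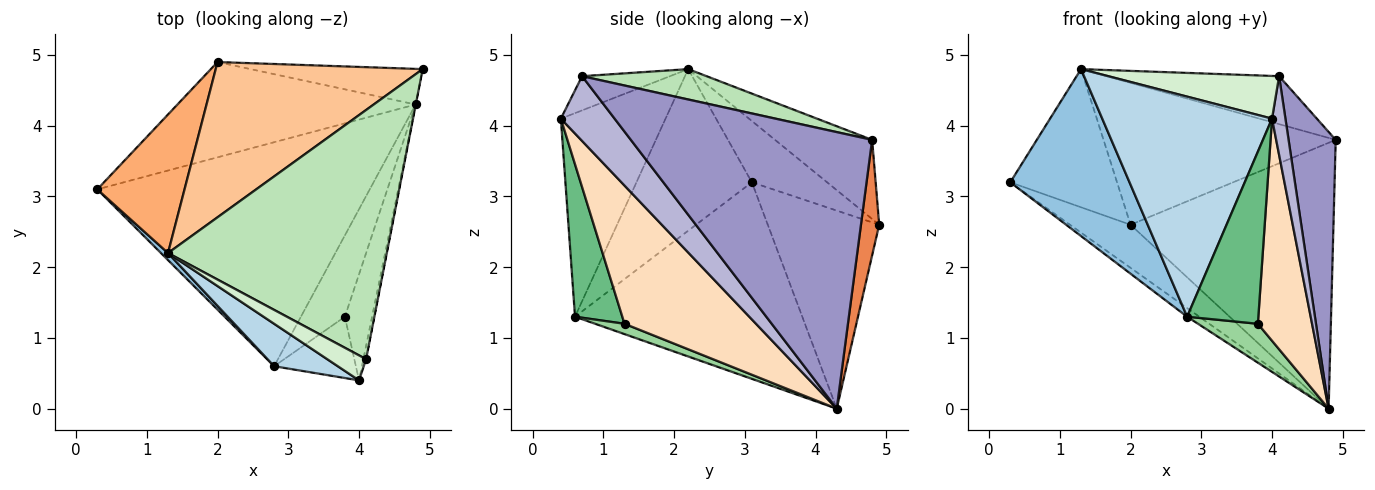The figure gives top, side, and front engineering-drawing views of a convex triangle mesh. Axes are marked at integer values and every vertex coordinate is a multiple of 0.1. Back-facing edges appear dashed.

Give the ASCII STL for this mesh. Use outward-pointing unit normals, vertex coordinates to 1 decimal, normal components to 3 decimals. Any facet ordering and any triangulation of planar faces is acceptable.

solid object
 facet normal -0.585 0.031 -0.811
  outer loop
   vertex 2.8 0.6 1.3
   vertex 0.3 3.1 3.2
   vertex 4.8 4.3 0.0
  endloop
 endfacet
 facet normal -0.695 -0.718 0.030
  outer loop
   vertex 1.3 2.2 4.8
   vertex 0.3 3.1 3.2
   vertex 2.8 0.6 1.3
  endloop
 endfacet
 facet normal -0.518 -0.840 0.162
  outer loop
   vertex 1.3 2.2 4.8
   vertex 2.8 0.6 1.3
   vertex 4.0 0.4 4.1
  endloop
 endfacet
 facet normal -0.604 0.328 -0.726
  outer loop
   vertex 2.0 4.9 2.6
   vertex 4.8 4.3 0.0
   vertex 0.3 3.1 3.2
  endloop
 endfacet
 facet normal 0.089 0.987 -0.132
  outer loop
   vertex 2.0 4.9 2.6
   vertex 4.9 4.8 3.8
   vertex 4.8 4.3 0.0
  endloop
 endfacet
 facet normal -0.446 0.632 0.634
  outer loop
   vertex 2.0 4.9 2.6
   vertex 0.3 3.1 3.2
   vertex 1.3 2.2 4.8
  endloop
 endfacet
 facet normal -0.272 0.649 0.710
  outer loop
   vertex 2.0 4.9 2.6
   vertex 1.3 2.2 4.8
   vertex 4.9 4.8 3.8
  endloop
 endfacet
 facet normal 0.910 -0.375 -0.179
  outer loop
   vertex 3.8 1.3 1.2
   vertex 4.8 4.3 0.0
   vertex 4.0 0.4 4.1
  endloop
 endfacet
 facet normal 0.531 -0.799 -0.284
  outer loop
   vertex 3.8 1.3 1.2
   vertex 4.0 0.4 4.1
   vertex 2.8 0.6 1.3
  endloop
 endfacet
 facet normal 0.207 -0.422 -0.883
  outer loop
   vertex 3.8 1.3 1.2
   vertex 2.8 0.6 1.3
   vertex 4.8 4.3 0.0
  endloop
 endfacet
 facet normal 0.135 0.187 0.973
  outer loop
   vertex 4.1 0.7 4.7
   vertex 4.9 4.8 3.8
   vertex 1.3 2.2 4.8
  endloop
 endfacet
 facet normal -0.406 -0.789 0.462
  outer loop
   vertex 4.1 0.7 4.7
   vertex 1.3 2.2 4.8
   vertex 4.0 0.4 4.1
  endloop
 endfacet
 facet normal 0.981 -0.192 -0.001
  outer loop
   vertex 4.1 0.7 4.7
   vertex 4.8 4.3 0.0
   vertex 4.9 4.8 3.8
  endloop
 endfacet
 facet normal 0.969 -0.242 -0.041
  outer loop
   vertex 4.1 0.7 4.7
   vertex 4.0 0.4 4.1
   vertex 4.8 4.3 0.0
  endloop
 endfacet
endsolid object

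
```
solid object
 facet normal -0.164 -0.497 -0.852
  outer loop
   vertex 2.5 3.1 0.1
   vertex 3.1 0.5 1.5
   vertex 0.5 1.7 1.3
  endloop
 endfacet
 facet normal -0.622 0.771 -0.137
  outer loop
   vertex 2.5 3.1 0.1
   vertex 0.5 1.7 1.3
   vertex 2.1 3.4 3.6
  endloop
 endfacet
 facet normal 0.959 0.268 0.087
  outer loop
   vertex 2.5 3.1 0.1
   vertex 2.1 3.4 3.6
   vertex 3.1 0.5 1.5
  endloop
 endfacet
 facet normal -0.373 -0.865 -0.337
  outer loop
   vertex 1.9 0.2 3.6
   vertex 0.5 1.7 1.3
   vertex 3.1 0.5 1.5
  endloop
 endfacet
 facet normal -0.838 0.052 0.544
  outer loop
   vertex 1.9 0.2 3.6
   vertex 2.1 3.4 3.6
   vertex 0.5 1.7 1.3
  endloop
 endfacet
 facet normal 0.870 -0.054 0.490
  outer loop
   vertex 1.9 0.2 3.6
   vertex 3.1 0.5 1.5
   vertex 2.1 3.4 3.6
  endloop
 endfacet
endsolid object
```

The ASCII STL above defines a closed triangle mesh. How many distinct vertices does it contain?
5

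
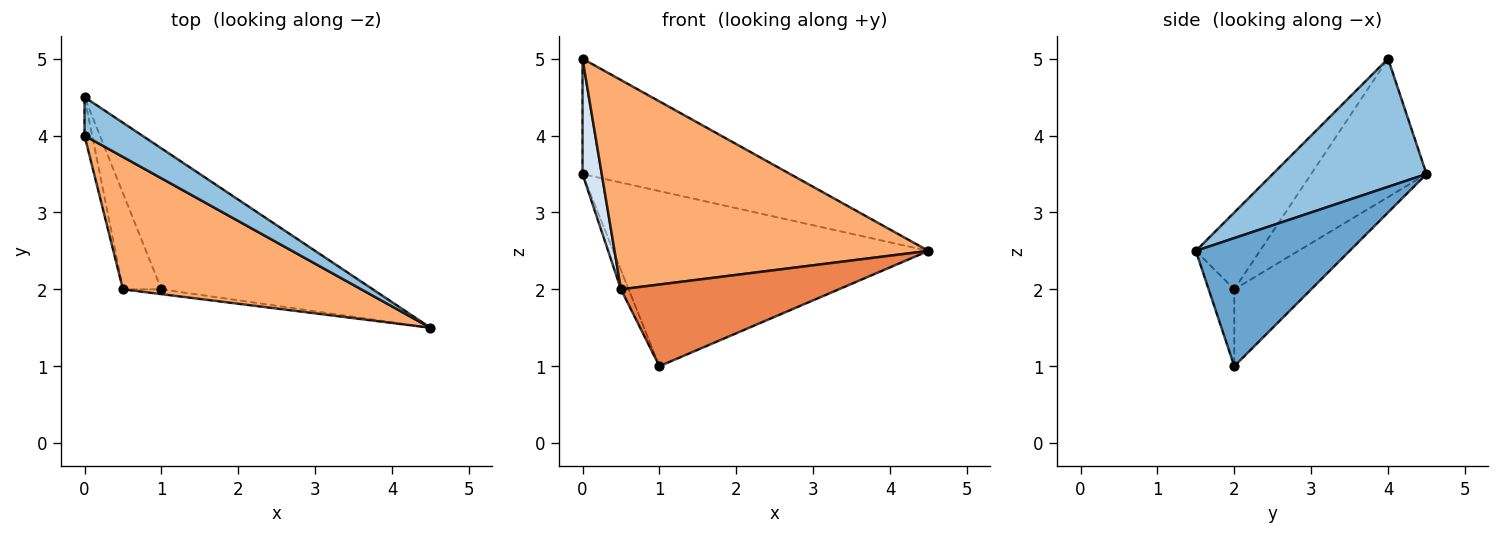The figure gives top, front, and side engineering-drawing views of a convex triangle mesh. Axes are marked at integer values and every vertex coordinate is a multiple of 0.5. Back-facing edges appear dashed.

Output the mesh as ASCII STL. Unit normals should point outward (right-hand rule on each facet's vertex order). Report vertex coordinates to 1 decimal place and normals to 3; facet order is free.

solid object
 facet normal 0.355 0.728 -0.586
  outer loop
   vertex 1.0 2.0 1.0
   vertex 0.0 4.5 3.5
   vertex 4.5 1.5 2.5
  endloop
 endfacet
 facet normal 0.575 0.776 0.259
  outer loop
   vertex 0.0 4.0 5.0
   vertex 4.5 1.5 2.5
   vertex 0.0 4.5 3.5
  endloop
 endfacet
 facet normal -0.891 0.089 -0.445
  outer loop
   vertex 0.5 2.0 2.0
   vertex 0.0 4.5 3.5
   vertex 1.0 2.0 1.0
  endloop
 endfacet
 facet normal -0.985 -0.164 -0.055
  outer loop
   vertex 0.5 2.0 2.0
   vertex 0.0 4.0 5.0
   vertex 0.0 4.5 3.5
  endloop
 endfacet
 facet normal -0.117 -0.991 -0.058
  outer loop
   vertex 0.5 2.0 2.0
   vertex 1.0 2.0 1.0
   vertex 4.5 1.5 2.5
  endloop
 endfacet
 facet normal -0.170 -0.833 0.527
  outer loop
   vertex 0.5 2.0 2.0
   vertex 4.5 1.5 2.5
   vertex 0.0 4.0 5.0
  endloop
 endfacet
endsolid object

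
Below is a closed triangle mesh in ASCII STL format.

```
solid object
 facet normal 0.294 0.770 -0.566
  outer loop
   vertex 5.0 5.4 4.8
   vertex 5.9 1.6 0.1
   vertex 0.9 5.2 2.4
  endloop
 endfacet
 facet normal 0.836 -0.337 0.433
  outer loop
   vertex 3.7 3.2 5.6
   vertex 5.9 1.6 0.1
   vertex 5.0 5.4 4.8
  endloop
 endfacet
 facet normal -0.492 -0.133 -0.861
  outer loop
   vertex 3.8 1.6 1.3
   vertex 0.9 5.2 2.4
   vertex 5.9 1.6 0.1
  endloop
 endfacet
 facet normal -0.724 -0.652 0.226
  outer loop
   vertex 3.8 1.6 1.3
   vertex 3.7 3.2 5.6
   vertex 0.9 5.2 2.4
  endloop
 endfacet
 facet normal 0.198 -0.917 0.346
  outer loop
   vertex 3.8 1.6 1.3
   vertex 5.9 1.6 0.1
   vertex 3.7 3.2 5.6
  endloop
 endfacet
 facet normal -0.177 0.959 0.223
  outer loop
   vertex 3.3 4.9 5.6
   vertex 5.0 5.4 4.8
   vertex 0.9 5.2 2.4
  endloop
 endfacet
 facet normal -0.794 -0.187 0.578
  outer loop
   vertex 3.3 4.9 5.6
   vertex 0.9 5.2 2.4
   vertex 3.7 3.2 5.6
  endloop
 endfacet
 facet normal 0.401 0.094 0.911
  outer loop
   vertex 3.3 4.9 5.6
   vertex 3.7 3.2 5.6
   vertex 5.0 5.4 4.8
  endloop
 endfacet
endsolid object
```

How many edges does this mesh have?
12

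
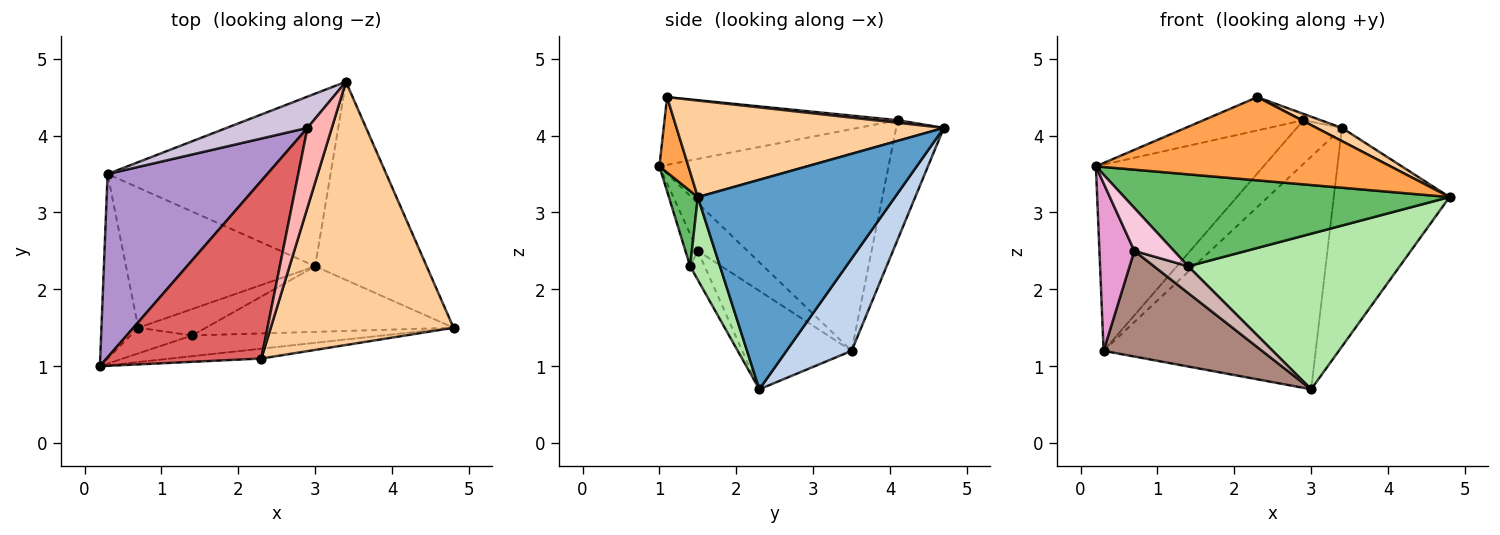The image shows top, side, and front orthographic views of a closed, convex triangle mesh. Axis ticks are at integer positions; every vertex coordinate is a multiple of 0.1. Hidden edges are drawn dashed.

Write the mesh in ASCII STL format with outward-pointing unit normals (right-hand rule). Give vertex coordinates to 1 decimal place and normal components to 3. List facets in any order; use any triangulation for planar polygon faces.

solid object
 facet normal 0.784 0.460 -0.417
  outer loop
   vertex 3.0 2.3 0.7
   vertex 3.4 4.7 4.1
   vertex 4.8 1.5 3.2
  endloop
 endfacet
 facet normal 0.239 0.780 -0.579
  outer loop
   vertex 0.3 3.5 1.2
   vertex 3.4 4.7 4.1
   vertex 3.0 2.3 0.7
  endloop
 endfacet
 facet normal 0.097 -0.988 -0.117
  outer loop
   vertex 2.3 1.1 4.5
   vertex 0.2 1.0 3.6
   vertex 4.8 1.5 3.2
  endloop
 endfacet
 facet normal 0.466 -0.044 0.883
  outer loop
   vertex 2.3 1.1 4.5
   vertex 4.8 1.5 3.2
   vertex 3.4 4.7 4.1
  endloop
 endfacet
 facet normal 0.087 -0.972 -0.219
  outer loop
   vertex 1.4 1.4 2.3
   vertex 4.8 1.5 3.2
   vertex 0.2 1.0 3.6
  endloop
 endfacet
 facet normal 0.129 -0.914 -0.385
  outer loop
   vertex 1.4 1.4 2.3
   vertex 3.0 2.3 0.7
   vertex 4.8 1.5 3.2
  endloop
 endfacet
 facet normal -0.395 0.169 0.903
  outer loop
   vertex 2.9 4.1 4.2
   vertex 0.2 1.0 3.6
   vertex 2.3 1.1 4.5
  endloop
 endfacet
 facet normal 0.104 0.078 0.991
  outer loop
   vertex 2.9 4.1 4.2
   vertex 2.3 1.1 4.5
   vertex 3.4 4.7 4.1
  endloop
 endfacet
 facet normal -0.698 0.510 0.503
  outer loop
   vertex 2.9 4.1 4.2
   vertex 0.3 3.5 1.2
   vertex 0.2 1.0 3.6
  endloop
 endfacet
 facet normal -0.652 0.617 0.441
  outer loop
   vertex 2.9 4.1 4.2
   vertex 3.4 4.7 4.1
   vertex 0.3 3.5 1.2
  endloop
 endfacet
 facet normal -0.384 -0.556 -0.737
  outer loop
   vertex 0.7 1.5 2.5
   vertex 0.3 3.5 1.2
   vertex 3.0 2.3 0.7
  endloop
 endfacet
 facet normal -0.289 -0.681 -0.673
  outer loop
   vertex 0.7 1.5 2.5
   vertex 3.0 2.3 0.7
   vertex 1.4 1.4 2.3
  endloop
 endfacet
 facet normal -0.691 -0.486 -0.535
  outer loop
   vertex 0.7 1.5 2.5
   vertex 0.2 1.0 3.6
   vertex 0.3 3.5 1.2
  endloop
 endfacet
 facet normal -0.260 -0.829 -0.495
  outer loop
   vertex 0.7 1.5 2.5
   vertex 1.4 1.4 2.3
   vertex 0.2 1.0 3.6
  endloop
 endfacet
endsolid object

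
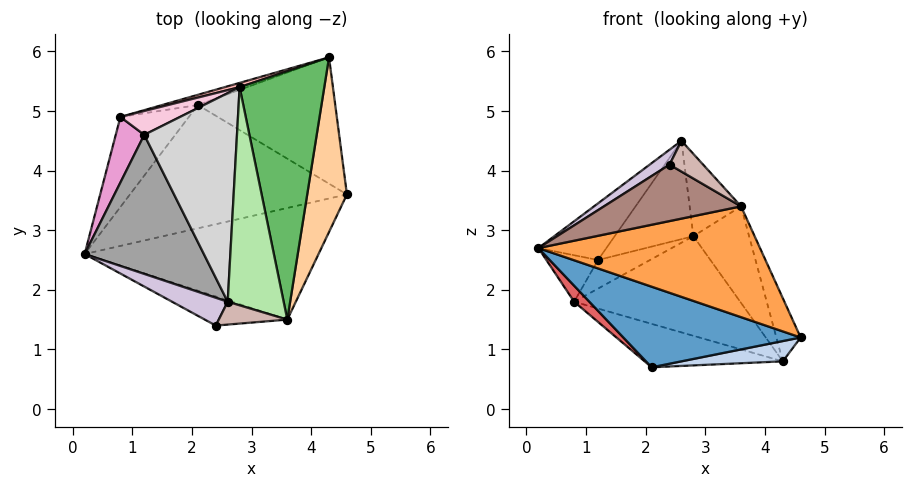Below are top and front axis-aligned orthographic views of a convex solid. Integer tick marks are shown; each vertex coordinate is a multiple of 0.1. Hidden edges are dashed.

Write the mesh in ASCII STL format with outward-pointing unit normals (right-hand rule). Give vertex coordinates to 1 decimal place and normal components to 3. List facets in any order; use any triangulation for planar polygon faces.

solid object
 facet normal -0.159 -0.540 -0.826
  outer loop
   vertex 2.1 5.1 0.7
   vertex 4.6 3.6 1.2
   vertex 0.2 2.6 2.7
  endloop
 endfacet
 facet normal 0.102 -0.158 -0.982
  outer loop
   vertex 2.1 5.1 0.7
   vertex 4.3 5.9 0.8
   vertex 4.6 3.6 1.2
  endloop
 endfacet
 facet normal -0.082 -0.702 -0.707
  outer loop
   vertex 3.6 1.5 3.4
   vertex 0.2 2.6 2.7
   vertex 4.6 3.6 1.2
  endloop
 endfacet
 facet normal 0.804 0.202 0.559
  outer loop
   vertex 3.6 1.5 3.4
   vertex 4.6 3.6 1.2
   vertex 4.3 5.9 0.8
  endloop
 endfacet
 facet normal 0.764 0.234 0.601
  outer loop
   vertex 3.6 1.5 3.4
   vertex 4.3 5.9 0.8
   vertex 2.8 5.4 2.9
  endloop
 endfacet
 facet normal 0.750 0.233 0.619
  outer loop
   vertex 3.6 1.5 3.4
   vertex 2.8 5.4 2.9
   vertex 2.6 1.8 4.5
  endloop
 endfacet
 facet normal -0.628 -0.136 -0.767
  outer loop
   vertex 0.8 4.9 1.8
   vertex 2.1 5.1 0.7
   vertex 0.2 2.6 2.7
  endloop
 endfacet
 facet normal -0.264 0.964 0.041
  outer loop
   vertex 0.8 4.9 1.8
   vertex 2.8 5.4 2.9
   vertex 4.3 5.9 0.8
  endloop
 endfacet
 facet normal -0.325 0.921 -0.217
  outer loop
   vertex 0.8 4.9 1.8
   vertex 4.3 5.9 0.8
   vertex 2.1 5.1 0.7
  endloop
 endfacet
 facet normal -0.633 -0.365 0.682
  outer loop
   vertex 2.4 1.4 4.1
   vertex 2.6 1.8 4.5
   vertex 0.2 2.6 2.7
  endloop
 endfacet
 facet normal -0.190 -0.873 -0.450
  outer loop
   vertex 2.4 1.4 4.1
   vertex 0.2 2.6 2.7
   vertex 3.6 1.5 3.4
  endloop
 endfacet
 facet normal 0.383 -0.742 0.550
  outer loop
   vertex 2.4 1.4 4.1
   vertex 3.6 1.5 3.4
   vertex 2.6 1.8 4.5
  endloop
 endfacet
 facet normal -0.705 0.410 0.579
  outer loop
   vertex 1.2 4.6 2.5
   vertex 0.8 4.9 1.8
   vertex 0.2 2.6 2.7
  endloop
 endfacet
 facet normal -0.478 0.675 0.562
  outer loop
   vertex 1.2 4.6 2.5
   vertex 2.8 5.4 2.9
   vertex 0.8 4.9 1.8
  endloop
 endfacet
 facet normal -0.495 0.328 0.805
  outer loop
   vertex 1.2 4.6 2.5
   vertex 0.2 2.6 2.7
   vertex 2.6 1.8 4.5
  endloop
 endfacet
 facet normal -0.402 0.390 0.828
  outer loop
   vertex 1.2 4.6 2.5
   vertex 2.6 1.8 4.5
   vertex 2.8 5.4 2.9
  endloop
 endfacet
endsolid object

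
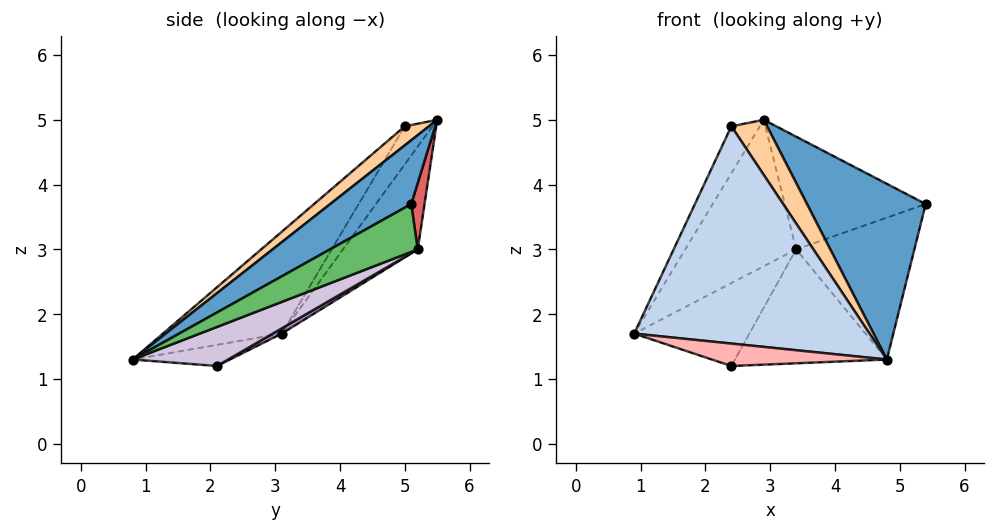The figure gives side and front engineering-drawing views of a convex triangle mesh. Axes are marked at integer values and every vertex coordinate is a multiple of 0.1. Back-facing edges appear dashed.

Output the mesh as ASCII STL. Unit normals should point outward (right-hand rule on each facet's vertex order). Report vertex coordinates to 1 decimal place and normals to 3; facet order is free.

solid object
 facet normal 0.338 -0.494 0.801
  outer loop
   vertex 2.9 5.5 5.0
   vertex 4.8 0.8 1.3
   vertex 5.4 5.1 3.7
  endloop
 endfacet
 facet normal -0.362 -0.717 0.595
  outer loop
   vertex 2.4 5.0 4.9
   vertex 0.9 3.1 1.7
   vertex 4.8 0.8 1.3
  endloop
 endfacet
 facet normal -0.694 0.713 -0.098
  outer loop
   vertex 2.4 5.0 4.9
   vertex 2.9 5.5 5.0
   vertex 0.9 3.1 1.7
  endloop
 endfacet
 facet normal 0.335 -0.495 0.801
  outer loop
   vertex 2.4 5.0 4.9
   vertex 4.8 0.8 1.3
   vertex 2.9 5.5 5.0
  endloop
 endfacet
 facet normal 0.318 0.428 -0.846
  outer loop
   vertex 3.4 5.2 3.0
   vertex 5.4 5.1 3.7
   vertex 4.8 0.8 1.3
  endloop
 endfacet
 facet normal -0.541 0.802 -0.255
  outer loop
   vertex 3.4 5.2 3.0
   vertex 0.9 3.1 1.7
   vertex 2.9 5.5 5.0
  endloop
 endfacet
 facet normal 0.093 0.988 -0.125
  outer loop
   vertex 3.4 5.2 3.0
   vertex 2.9 5.5 5.0
   vertex 5.4 5.1 3.7
  endloop
 endfacet
 facet normal -0.466 -0.839 0.280
  outer loop
   vertex 2.4 2.1 1.2
   vertex 4.8 0.8 1.3
   vertex 0.9 3.1 1.7
  endloop
 endfacet
 facet normal 0.038 0.492 -0.869
  outer loop
   vertex 2.4 2.1 1.2
   vertex 0.9 3.1 1.7
   vertex 3.4 5.2 3.0
  endloop
 endfacet
 facet normal 0.263 0.419 -0.869
  outer loop
   vertex 2.4 2.1 1.2
   vertex 3.4 5.2 3.0
   vertex 4.8 0.8 1.3
  endloop
 endfacet
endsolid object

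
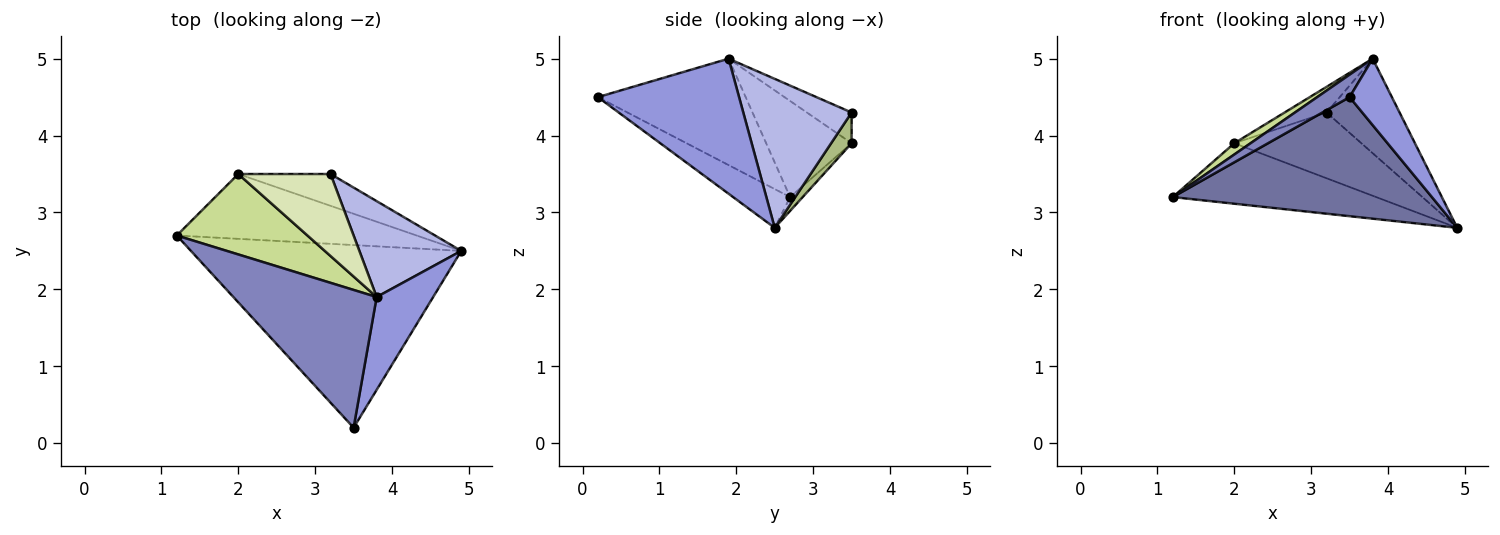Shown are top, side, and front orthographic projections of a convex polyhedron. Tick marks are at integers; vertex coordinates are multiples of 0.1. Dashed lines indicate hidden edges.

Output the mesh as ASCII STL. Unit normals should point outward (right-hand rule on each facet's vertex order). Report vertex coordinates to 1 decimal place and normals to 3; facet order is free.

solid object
 facet normal -0.119 -0.542 -0.832
  outer loop
   vertex 3.5 0.2 4.5
   vertex 1.2 2.7 3.2
   vertex 4.9 2.5 2.8
  endloop
 endfacet
 facet normal -0.591 -0.130 0.796
  outer loop
   vertex 3.8 1.9 5.0
   vertex 1.2 2.7 3.2
   vertex 3.5 0.2 4.5
  endloop
 endfacet
 facet normal 0.889 -0.266 0.372
  outer loop
   vertex 3.8 1.9 5.0
   vertex 3.5 0.2 4.5
   vertex 4.9 2.5 2.8
  endloop
 endfacet
 facet normal 0.721 0.486 0.493
  outer loop
   vertex 3.2 3.5 4.3
   vertex 3.8 1.9 5.0
   vertex 4.9 2.5 2.8
  endloop
 endfacet
 facet normal -0.042 0.681 -0.731
  outer loop
   vertex 2.0 3.5 3.9
   vertex 4.9 2.5 2.8
   vertex 1.2 2.7 3.2
  endloop
 endfacet
 facet normal 0.144 0.891 -0.431
  outer loop
   vertex 2.0 3.5 3.9
   vertex 3.2 3.5 4.3
   vertex 4.9 2.5 2.8
  endloop
 endfacet
 facet normal -0.589 -0.112 0.801
  outer loop
   vertex 2.0 3.5 3.9
   vertex 1.2 2.7 3.2
   vertex 3.8 1.9 5.0
  endloop
 endfacet
 facet normal -0.303 0.284 0.910
  outer loop
   vertex 2.0 3.5 3.9
   vertex 3.8 1.9 5.0
   vertex 3.2 3.5 4.3
  endloop
 endfacet
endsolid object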